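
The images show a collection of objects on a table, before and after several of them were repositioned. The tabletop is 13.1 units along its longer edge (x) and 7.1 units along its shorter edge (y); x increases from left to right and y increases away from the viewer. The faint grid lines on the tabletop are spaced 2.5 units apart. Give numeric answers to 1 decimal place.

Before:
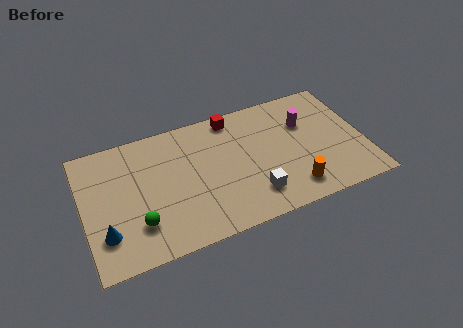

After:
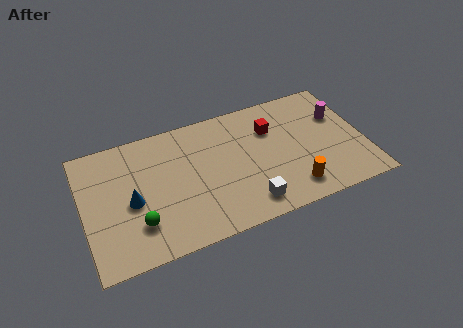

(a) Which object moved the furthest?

the red cube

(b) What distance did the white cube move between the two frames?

0.5

The white cube was near (7.7, 1.6) before and (7.4, 1.2) after, so it travelled √(0.3² + 0.4²) ≈ 0.5 units.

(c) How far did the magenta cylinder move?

1.6

The magenta cylinder moved from about (10.5, 4.8) to (12.1, 4.7), a distance of √(1.6² + 0.1²) ≈ 1.6.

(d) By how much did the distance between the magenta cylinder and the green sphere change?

+1.5

They were about 8.6 units apart before and 10.1 after — 1.5 units further apart.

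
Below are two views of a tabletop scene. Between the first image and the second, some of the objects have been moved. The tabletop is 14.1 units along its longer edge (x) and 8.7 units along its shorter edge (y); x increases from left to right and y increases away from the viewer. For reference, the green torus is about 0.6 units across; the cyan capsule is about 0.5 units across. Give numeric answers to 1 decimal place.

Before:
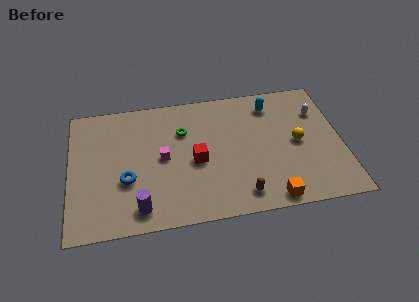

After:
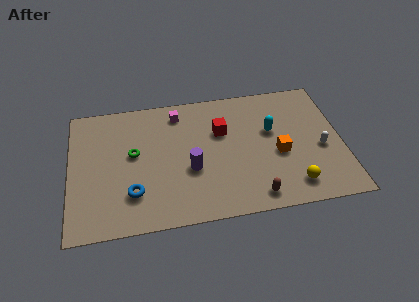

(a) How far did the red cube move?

2.3

The red cube moved from about (6.5, 3.9) to (7.9, 5.7), a distance of √(1.4² + 1.8²) ≈ 2.3.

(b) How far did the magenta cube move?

3.0

From (4.8, 4.4) to (5.7, 7.3), the magenta cube covered √(0.9² + 2.9²) ≈ 3.0 units.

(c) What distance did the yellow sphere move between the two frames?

2.8

From (11.8, 4.3) to (11.4, 1.5), the yellow sphere covered √(0.4² + 2.8²) ≈ 2.8 units.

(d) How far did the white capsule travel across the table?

2.5

The white capsule was near (13.0, 6.2) before and (13.0, 3.7) after, so it travelled √(0.0² + 2.5²) ≈ 2.5 units.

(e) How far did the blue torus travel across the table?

0.9

From (2.9, 3.2) to (3.2, 2.3), the blue torus covered √(0.3² + 0.9²) ≈ 0.9 units.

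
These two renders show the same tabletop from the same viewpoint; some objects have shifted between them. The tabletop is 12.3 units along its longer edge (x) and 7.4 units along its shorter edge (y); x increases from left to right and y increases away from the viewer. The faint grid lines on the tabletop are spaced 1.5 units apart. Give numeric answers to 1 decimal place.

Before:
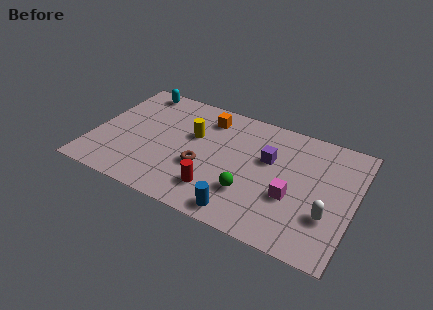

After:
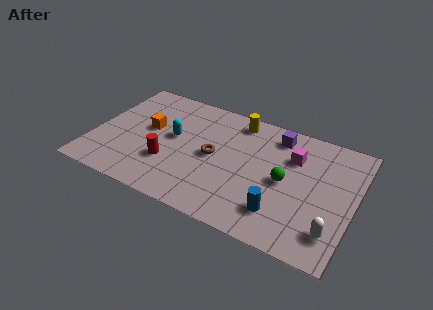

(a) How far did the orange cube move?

3.2

The orange cube was near (5.1, 6.0) before and (2.5, 4.2) after, so it travelled √(2.6² + 1.8²) ≈ 3.2 units.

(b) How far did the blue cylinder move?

1.9

From (7.4, 0.9) to (9.1, 1.7), the blue cylinder covered √(1.7² + 0.8²) ≈ 1.9 units.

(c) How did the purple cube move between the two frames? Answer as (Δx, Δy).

(0.2, 1.6)

The purple cube started near (8.2, 4.6) and ended near (8.4, 6.2).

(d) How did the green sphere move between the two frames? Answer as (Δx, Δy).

(1.5, 1.4)

The green sphere started near (7.6, 2.2) and ended near (9.1, 3.6).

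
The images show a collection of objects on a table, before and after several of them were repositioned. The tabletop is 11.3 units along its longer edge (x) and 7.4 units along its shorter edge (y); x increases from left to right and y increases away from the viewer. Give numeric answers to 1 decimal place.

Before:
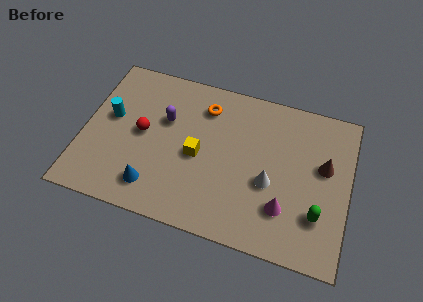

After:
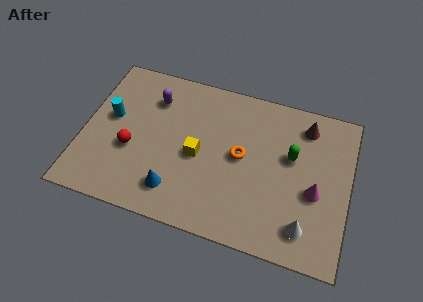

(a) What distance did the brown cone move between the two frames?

1.9

From (10.2, 4.4) to (9.3, 6.1), the brown cone covered √(0.9² + 1.7²) ≈ 1.9 units.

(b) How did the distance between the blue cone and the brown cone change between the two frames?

-0.7

They were about 7.6 units apart before and 6.9 after — 0.7 units closer together.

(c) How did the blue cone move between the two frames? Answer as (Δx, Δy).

(0.9, 0.1)

From the two frames, the blue cone sits at roughly (3.2, 1.4) before and (4.1, 1.5) after.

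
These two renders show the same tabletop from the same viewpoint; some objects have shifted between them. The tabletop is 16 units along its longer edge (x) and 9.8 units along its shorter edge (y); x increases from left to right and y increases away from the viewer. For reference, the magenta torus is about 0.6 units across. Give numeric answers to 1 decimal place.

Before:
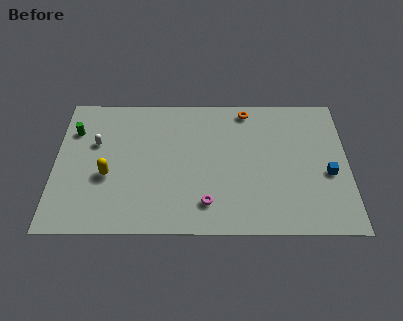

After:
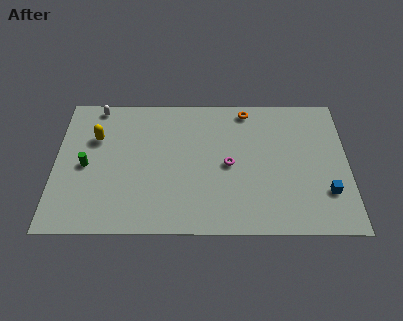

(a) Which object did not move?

the orange torus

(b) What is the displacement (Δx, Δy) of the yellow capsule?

(-0.7, 2.7)

The yellow capsule was at about (2.9, 3.9) and moved to about (2.2, 6.6).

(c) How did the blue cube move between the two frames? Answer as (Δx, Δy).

(-0.1, -1.3)

The blue cube was at about (14.9, 4.1) and moved to about (14.8, 2.8).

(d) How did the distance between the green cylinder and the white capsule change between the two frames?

+2.8

The distance was about 1.5 in the first image and 4.3 in the second, so they moved 2.8 units further apart.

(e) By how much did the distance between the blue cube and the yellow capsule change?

+1.2

They were about 12.0 units apart before and 13.2 after — 1.2 units further apart.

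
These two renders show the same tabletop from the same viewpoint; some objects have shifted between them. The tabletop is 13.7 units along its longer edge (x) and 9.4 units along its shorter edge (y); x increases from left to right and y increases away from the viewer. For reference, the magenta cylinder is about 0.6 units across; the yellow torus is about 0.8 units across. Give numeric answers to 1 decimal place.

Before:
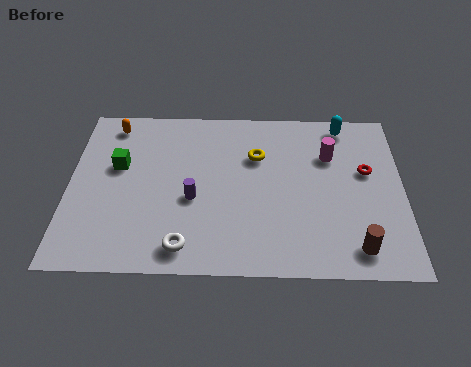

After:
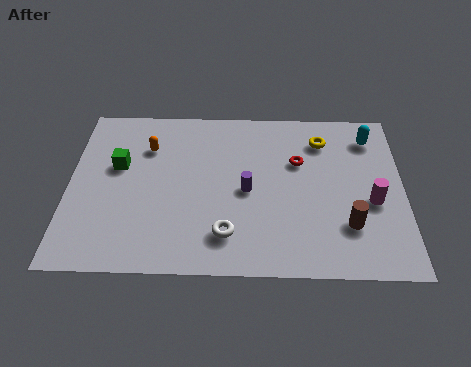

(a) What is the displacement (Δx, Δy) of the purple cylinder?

(2.2, 0.5)

The purple cylinder started near (5.1, 3.9) and ended near (7.3, 4.4).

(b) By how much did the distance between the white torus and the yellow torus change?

+0.8

They were about 5.9 units apart before and 6.7 after — 0.8 units further apart.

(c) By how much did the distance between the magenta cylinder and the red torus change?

+2.0

They were about 1.7 units apart before and 3.7 after — 2.0 units further apart.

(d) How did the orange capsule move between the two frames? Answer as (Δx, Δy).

(1.5, -1.3)

The orange capsule started near (1.7, 8.1) and ended near (3.2, 6.8).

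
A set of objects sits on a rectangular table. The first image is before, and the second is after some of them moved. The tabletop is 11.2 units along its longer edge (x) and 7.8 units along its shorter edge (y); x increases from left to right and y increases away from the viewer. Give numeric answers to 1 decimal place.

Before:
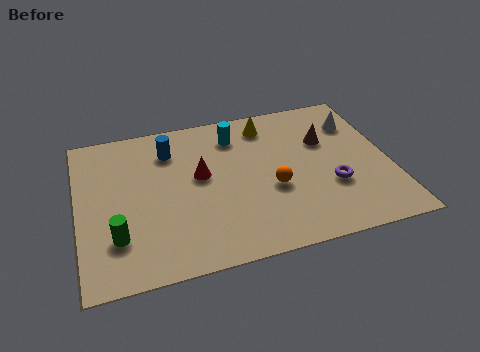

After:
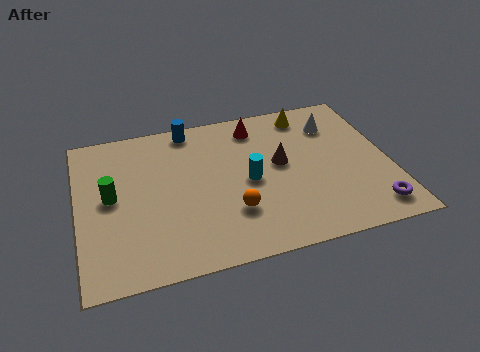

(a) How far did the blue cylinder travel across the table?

1.3

The blue cylinder moved from about (3.4, 6.0) to (4.2, 7.0), a distance of √(0.8² + 1.0²) ≈ 1.3.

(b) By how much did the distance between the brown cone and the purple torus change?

+1.9

They were about 2.4 units apart before and 4.3 after — 1.9 units further apart.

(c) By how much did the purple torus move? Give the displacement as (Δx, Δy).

(1.3, -1.5)

The purple torus was at about (9.0, 2.7) and moved to about (10.3, 1.2).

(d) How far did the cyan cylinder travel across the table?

2.5

The cyan cylinder moved from about (5.8, 6.2) to (6.1, 3.7), a distance of √(0.3² + 2.5²) ≈ 2.5.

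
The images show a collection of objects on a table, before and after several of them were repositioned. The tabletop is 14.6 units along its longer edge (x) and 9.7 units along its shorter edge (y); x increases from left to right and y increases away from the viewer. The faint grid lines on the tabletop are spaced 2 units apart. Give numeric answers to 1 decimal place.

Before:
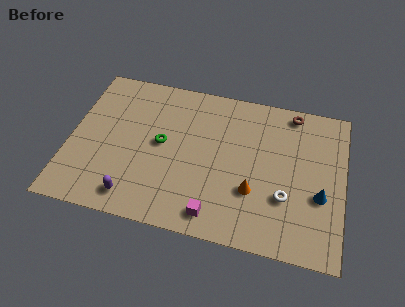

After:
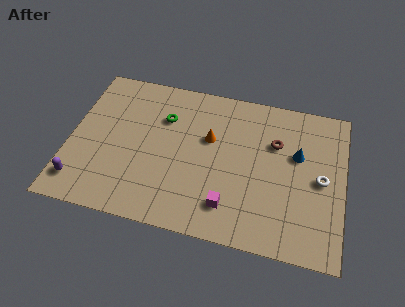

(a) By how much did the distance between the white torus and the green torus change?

+1.8

Before: roughly 7.0 units apart; after: 8.8. That's 1.8 units further apart.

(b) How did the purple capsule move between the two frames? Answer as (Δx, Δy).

(-2.9, 0.3)

The purple capsule was at about (3.7, 1.4) and moved to about (0.8, 1.7).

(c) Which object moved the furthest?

the orange cone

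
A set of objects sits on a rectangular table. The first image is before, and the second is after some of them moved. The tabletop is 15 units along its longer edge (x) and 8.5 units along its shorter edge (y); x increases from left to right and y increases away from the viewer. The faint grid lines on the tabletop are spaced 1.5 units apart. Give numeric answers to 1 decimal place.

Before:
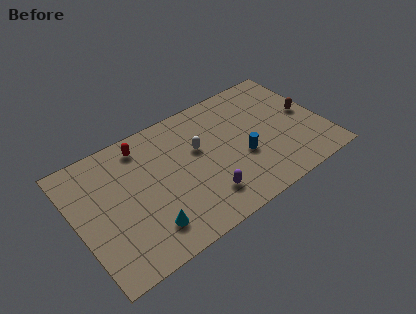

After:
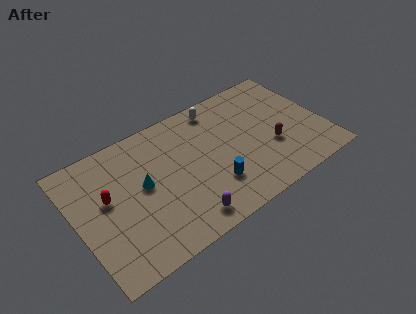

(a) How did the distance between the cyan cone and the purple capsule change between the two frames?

+0.4

Before: roughly 3.5 units apart; after: 3.9. That's 0.4 units further apart.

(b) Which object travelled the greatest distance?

the red capsule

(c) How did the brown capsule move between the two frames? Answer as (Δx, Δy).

(-2.4, -1.3)

The brown capsule started near (14.1, 4.4) and ended near (11.7, 3.1).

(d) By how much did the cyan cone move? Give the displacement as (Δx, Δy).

(0.2, 2.8)

The cyan cone started near (3.8, 1.8) and ended near (4.0, 4.6).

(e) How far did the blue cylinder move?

2.2

From (9.9, 3.3) to (7.9, 2.4), the blue cylinder covered √(2.0² + 0.9²) ≈ 2.2 units.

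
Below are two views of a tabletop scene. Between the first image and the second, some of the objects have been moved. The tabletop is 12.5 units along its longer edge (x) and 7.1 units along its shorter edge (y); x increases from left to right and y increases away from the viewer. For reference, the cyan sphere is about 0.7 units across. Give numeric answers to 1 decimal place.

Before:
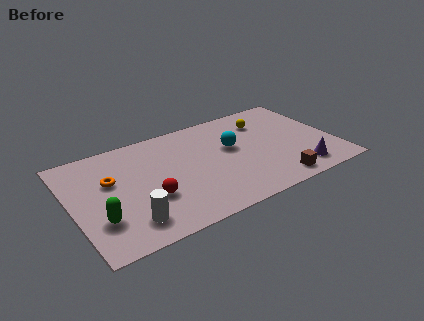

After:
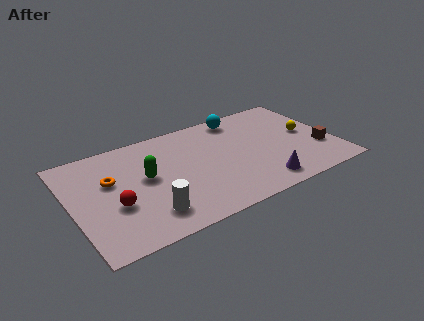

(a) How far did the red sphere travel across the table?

1.6

From (3.5, 2.5) to (1.9, 2.7), the red sphere covered √(1.6² + 0.2²) ≈ 1.6 units.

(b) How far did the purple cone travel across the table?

1.9

The purple cone was near (10.5, 1.2) before and (8.6, 1.1) after, so it travelled √(1.9² + 0.1²) ≈ 1.9 units.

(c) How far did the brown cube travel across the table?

2.8

The brown cube moved from about (9.3, 0.9) to (11.7, 2.3), a distance of √(2.4² + 1.4²) ≈ 2.8.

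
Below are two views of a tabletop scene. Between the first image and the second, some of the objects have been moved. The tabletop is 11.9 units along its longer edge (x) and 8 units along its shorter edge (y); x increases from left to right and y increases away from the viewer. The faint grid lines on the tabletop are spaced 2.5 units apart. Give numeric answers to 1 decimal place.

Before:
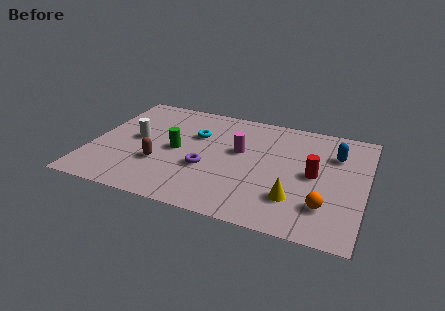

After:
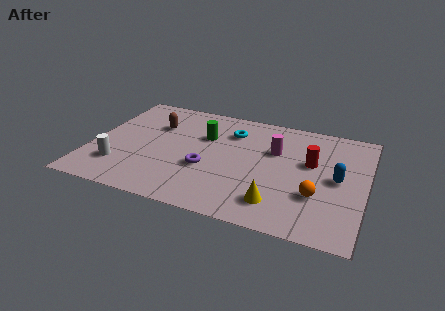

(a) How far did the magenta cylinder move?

1.6

The magenta cylinder moved from about (6.4, 4.7) to (7.9, 5.2), a distance of √(1.5² + 0.5²) ≈ 1.6.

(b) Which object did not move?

the purple torus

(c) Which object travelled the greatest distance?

the brown capsule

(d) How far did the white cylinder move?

2.3

From (1.9, 4.2) to (1.4, 2.0), the white cylinder covered √(0.5² + 2.2²) ≈ 2.3 units.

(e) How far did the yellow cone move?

0.9

The yellow cone was near (9.0, 2.1) before and (8.3, 1.6) after, so it travelled √(0.7² + 0.5²) ≈ 0.9 units.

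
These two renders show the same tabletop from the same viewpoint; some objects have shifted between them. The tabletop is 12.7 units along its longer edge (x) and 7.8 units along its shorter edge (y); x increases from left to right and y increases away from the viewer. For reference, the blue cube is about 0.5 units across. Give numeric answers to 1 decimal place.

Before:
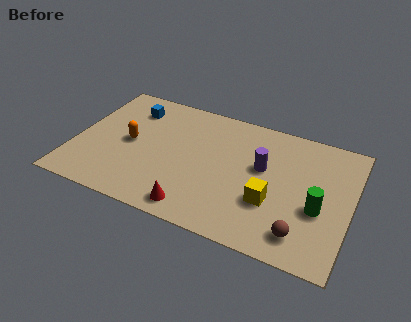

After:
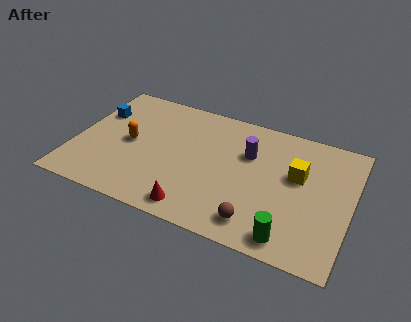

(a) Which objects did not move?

the orange capsule and the red cone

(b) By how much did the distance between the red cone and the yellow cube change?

+2.0

They were about 3.7 units apart before and 5.7 after — 2.0 units further apart.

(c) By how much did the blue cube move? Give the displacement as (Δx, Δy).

(-1.5, -0.8)

From the two frames, the blue cube sits at roughly (2.3, 6.1) before and (0.8, 5.3) after.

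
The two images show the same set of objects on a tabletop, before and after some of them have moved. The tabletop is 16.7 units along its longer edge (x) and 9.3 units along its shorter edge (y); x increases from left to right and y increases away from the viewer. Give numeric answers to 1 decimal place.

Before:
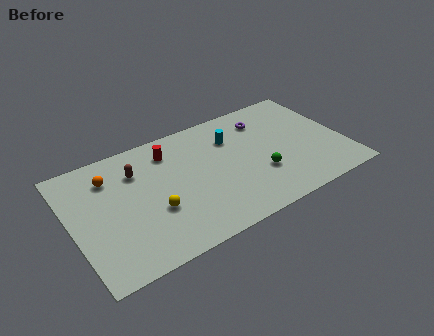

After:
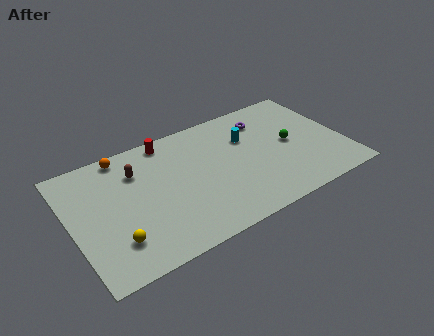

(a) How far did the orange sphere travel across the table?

1.6

From (2.6, 7.1) to (3.6, 8.4), the orange sphere covered √(1.0² + 1.3²) ≈ 1.6 units.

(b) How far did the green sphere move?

2.7

The green sphere moved from about (11.3, 3.1) to (13.5, 4.7), a distance of √(2.2² + 1.6²) ≈ 2.7.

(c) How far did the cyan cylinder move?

1.0

The cyan cylinder moved from about (10.1, 6.7) to (11.0, 6.3), a distance of √(0.9² + 0.4²) ≈ 1.0.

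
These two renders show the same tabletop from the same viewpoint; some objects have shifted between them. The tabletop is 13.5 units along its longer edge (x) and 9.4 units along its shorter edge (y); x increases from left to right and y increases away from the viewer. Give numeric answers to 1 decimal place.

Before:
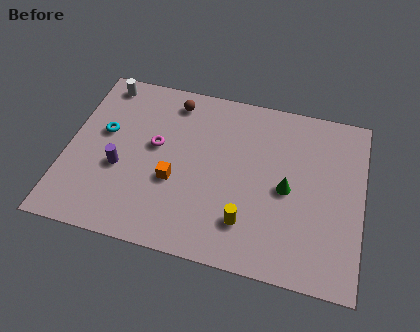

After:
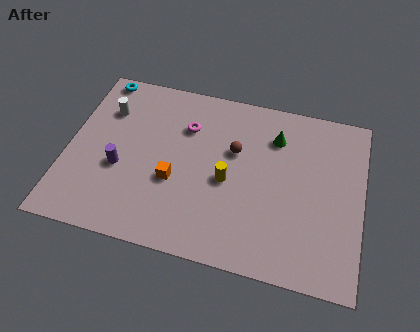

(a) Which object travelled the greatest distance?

the brown sphere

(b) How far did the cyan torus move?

3.1

From (1.6, 5.5) to (1.1, 8.6), the cyan torus covered √(0.5² + 3.1²) ≈ 3.1 units.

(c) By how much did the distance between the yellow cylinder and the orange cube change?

-1.2

The distance was about 3.7 in the first image and 2.5 in the second, so they moved 1.2 units closer together.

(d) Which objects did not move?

the orange cube and the purple cylinder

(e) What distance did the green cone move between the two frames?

2.8

The green cone moved from about (10.1, 4.4) to (9.4, 7.1), a distance of √(0.7² + 2.7²) ≈ 2.8.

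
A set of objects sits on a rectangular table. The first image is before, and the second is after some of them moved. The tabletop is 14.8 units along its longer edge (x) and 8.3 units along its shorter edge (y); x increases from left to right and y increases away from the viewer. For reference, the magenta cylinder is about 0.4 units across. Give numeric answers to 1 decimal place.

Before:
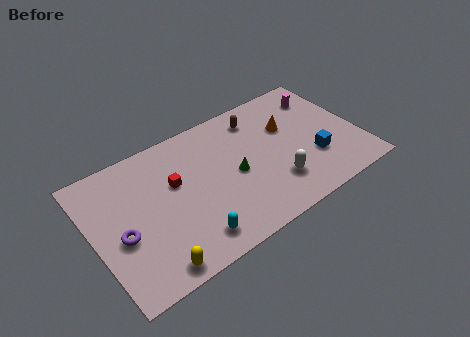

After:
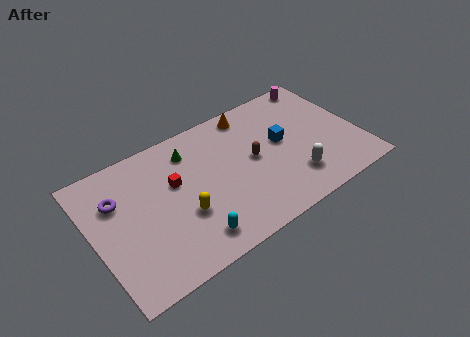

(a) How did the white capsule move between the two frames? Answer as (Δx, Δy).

(1.0, -0.2)

The white capsule started near (9.8, 2.2) and ended near (10.8, 2.0).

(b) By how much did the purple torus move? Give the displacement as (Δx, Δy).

(0.1, 2.2)

The purple torus started near (1.4, 3.5) and ended near (1.5, 5.7).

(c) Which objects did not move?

the cyan capsule and the red cube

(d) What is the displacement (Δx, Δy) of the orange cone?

(-1.8, 1.9)

The orange cone was at about (11.1, 5.4) and moved to about (9.3, 7.3).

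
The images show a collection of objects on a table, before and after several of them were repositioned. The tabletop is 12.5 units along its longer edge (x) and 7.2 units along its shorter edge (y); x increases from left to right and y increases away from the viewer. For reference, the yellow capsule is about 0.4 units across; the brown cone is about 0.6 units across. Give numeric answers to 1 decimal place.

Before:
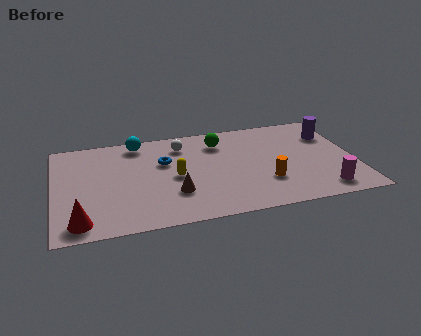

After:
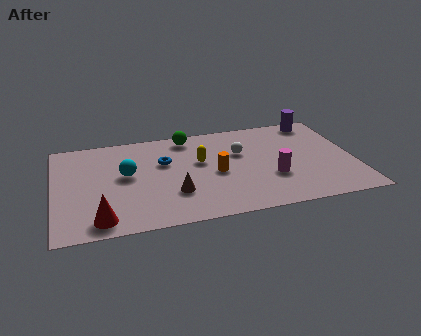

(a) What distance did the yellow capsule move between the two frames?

1.4

The yellow capsule was near (5.0, 3.4) before and (6.1, 4.3) after, so it travelled √(1.1² + 0.9²) ≈ 1.4 units.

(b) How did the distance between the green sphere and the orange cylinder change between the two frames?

-0.6

The distance was about 3.8 in the first image and 3.2 in the second, so they moved 0.6 units closer together.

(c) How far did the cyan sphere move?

2.4

The cyan sphere was near (3.6, 6.3) before and (3.0, 4.0) after, so it travelled √(0.6² + 2.3²) ≈ 2.4 units.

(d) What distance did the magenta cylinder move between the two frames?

2.4

The magenta cylinder was near (11.0, 1.1) before and (9.0, 2.5) after, so it travelled √(2.0² + 1.4²) ≈ 2.4 units.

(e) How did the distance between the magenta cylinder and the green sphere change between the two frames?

-1.0

Before: roughly 6.0 units apart; after: 5.0. That's 1.0 units closer together.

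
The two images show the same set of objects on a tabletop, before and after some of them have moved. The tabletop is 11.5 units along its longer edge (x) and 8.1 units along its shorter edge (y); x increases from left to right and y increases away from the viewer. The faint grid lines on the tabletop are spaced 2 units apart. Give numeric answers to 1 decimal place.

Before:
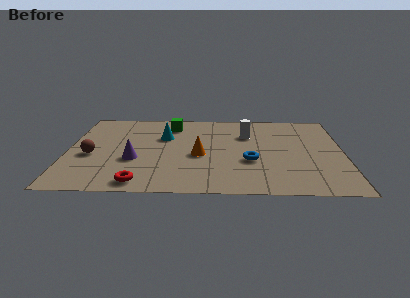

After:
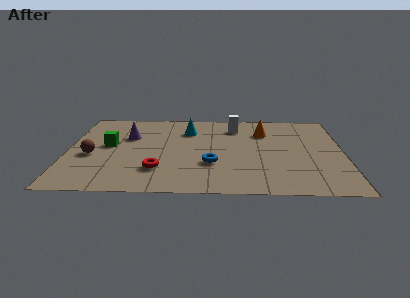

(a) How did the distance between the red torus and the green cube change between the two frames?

-2.6

Before: roughly 5.7 units apart; after: 3.1. That's 2.6 units closer together.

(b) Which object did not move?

the brown sphere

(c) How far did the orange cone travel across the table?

3.6

The orange cone moved from about (5.5, 3.5) to (8.2, 5.9), a distance of √(2.7² + 2.4²) ≈ 3.6.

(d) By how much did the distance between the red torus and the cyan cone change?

-0.4

They were about 4.5 units apart before and 4.1 after — 0.4 units closer together.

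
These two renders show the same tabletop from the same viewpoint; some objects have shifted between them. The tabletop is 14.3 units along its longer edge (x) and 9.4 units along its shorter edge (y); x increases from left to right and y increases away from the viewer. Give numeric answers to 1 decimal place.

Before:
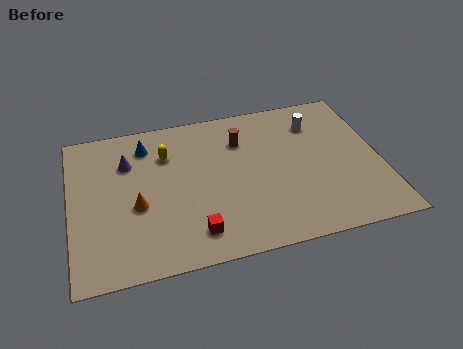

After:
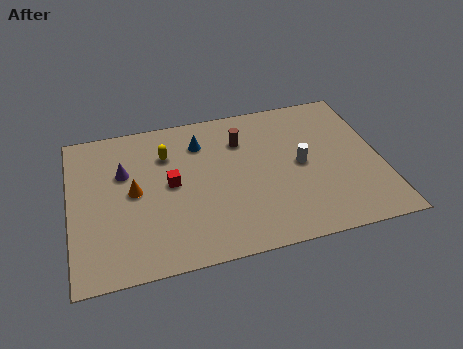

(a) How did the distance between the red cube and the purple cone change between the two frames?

-3.3

They were about 5.7 units apart before and 2.4 after — 3.3 units closer together.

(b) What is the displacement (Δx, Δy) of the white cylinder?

(-0.9, -2.5)

The white cylinder started near (11.5, 7.2) and ended near (10.6, 4.7).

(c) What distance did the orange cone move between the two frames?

0.9

From (3.0, 3.9) to (2.9, 4.8), the orange cone covered √(0.1² + 0.9²) ≈ 0.9 units.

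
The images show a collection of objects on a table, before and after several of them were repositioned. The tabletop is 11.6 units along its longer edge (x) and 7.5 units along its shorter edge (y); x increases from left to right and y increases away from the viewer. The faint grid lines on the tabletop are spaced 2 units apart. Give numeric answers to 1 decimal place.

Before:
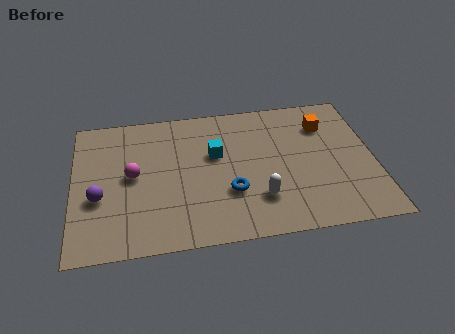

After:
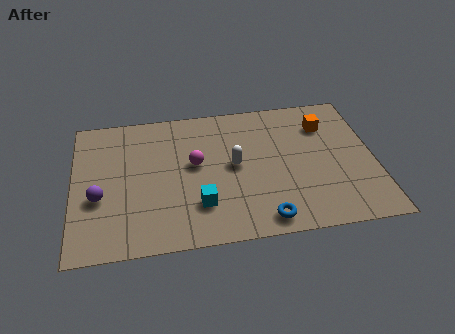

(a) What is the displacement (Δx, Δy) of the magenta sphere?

(2.4, 0.3)

The magenta sphere started near (2.3, 3.9) and ended near (4.7, 4.2).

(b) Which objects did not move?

the purple sphere and the orange cube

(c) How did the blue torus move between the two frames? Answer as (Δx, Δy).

(1.2, -1.6)

The blue torus started near (6.0, 2.5) and ended near (7.2, 0.9).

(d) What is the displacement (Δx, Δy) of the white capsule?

(-0.9, 1.9)

The white capsule started near (7.1, 2.0) and ended near (6.2, 3.9).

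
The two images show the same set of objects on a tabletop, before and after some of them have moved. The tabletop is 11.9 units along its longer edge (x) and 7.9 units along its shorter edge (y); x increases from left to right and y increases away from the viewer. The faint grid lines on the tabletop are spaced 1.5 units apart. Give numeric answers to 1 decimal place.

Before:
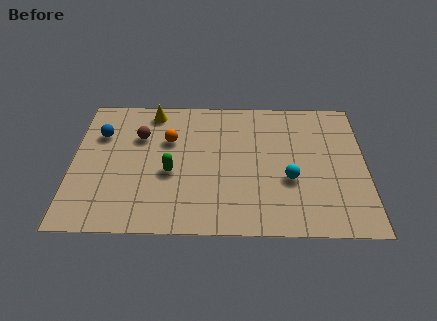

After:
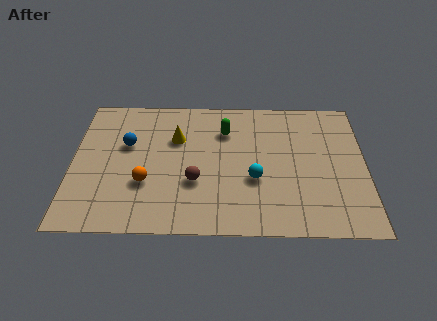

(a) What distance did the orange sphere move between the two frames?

2.7

From (3.9, 5.2) to (3.0, 2.7), the orange sphere covered √(0.9² + 2.5²) ≈ 2.7 units.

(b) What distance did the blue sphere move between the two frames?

1.3

The blue sphere was near (1.1, 5.5) before and (2.2, 4.9) after, so it travelled √(1.1² + 0.6²) ≈ 1.3 units.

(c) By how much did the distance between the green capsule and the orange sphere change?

+2.6

Before: roughly 1.9 units apart; after: 4.5. That's 2.6 units further apart.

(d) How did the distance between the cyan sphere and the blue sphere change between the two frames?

-2.6

Before: roughly 8.1 units apart; after: 5.5. That's 2.6 units closer together.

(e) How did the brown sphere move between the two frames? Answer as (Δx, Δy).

(2.3, -2.6)

The brown sphere was at about (2.7, 5.4) and moved to about (5.0, 2.8).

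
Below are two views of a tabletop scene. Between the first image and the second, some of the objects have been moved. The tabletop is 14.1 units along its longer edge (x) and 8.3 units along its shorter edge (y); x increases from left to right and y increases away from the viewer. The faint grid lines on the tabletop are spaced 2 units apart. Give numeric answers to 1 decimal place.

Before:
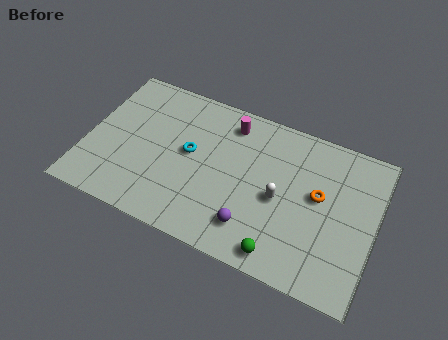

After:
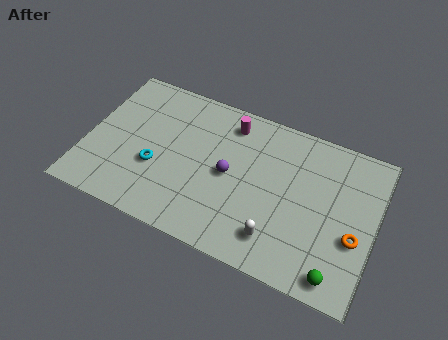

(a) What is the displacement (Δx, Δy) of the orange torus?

(1.9, -1.5)

The orange torus started near (11.3, 4.7) and ended near (13.2, 3.2).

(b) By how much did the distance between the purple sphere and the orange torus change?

+2.2

They were about 4.1 units apart before and 6.3 after — 2.2 units further apart.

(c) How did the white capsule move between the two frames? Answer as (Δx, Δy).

(0.1, -2.1)

The white capsule was at about (9.5, 3.8) and moved to about (9.6, 1.7).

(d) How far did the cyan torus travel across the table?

2.1

The cyan torus was near (5.0, 4.5) before and (3.5, 3.1) after, so it travelled √(1.5² + 1.4²) ≈ 2.1 units.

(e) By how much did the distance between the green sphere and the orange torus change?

-1.7

The distance was about 4.0 in the first image and 2.3 in the second, so they moved 1.7 units closer together.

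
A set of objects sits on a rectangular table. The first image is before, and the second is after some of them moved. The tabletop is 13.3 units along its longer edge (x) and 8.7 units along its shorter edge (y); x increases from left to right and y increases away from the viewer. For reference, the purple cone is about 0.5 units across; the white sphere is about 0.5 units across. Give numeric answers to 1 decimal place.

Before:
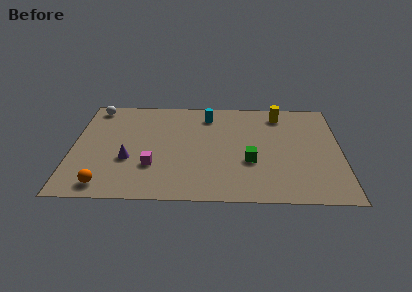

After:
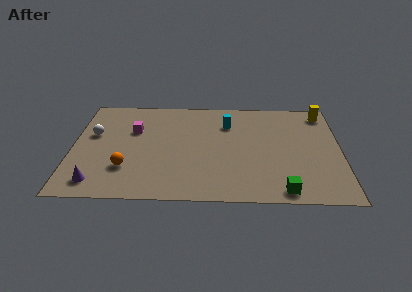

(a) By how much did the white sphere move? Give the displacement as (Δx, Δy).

(0.0, -2.4)

The white sphere started near (1.0, 7.7) and ended near (1.0, 5.3).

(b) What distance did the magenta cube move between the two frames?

3.2

The magenta cube was near (4.0, 2.7) before and (3.0, 5.7) after, so it travelled √(1.0² + 3.0²) ≈ 3.2 units.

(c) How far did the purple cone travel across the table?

2.4

The purple cone moved from about (2.8, 3.2) to (1.3, 1.3), a distance of √(1.5² + 1.9²) ≈ 2.4.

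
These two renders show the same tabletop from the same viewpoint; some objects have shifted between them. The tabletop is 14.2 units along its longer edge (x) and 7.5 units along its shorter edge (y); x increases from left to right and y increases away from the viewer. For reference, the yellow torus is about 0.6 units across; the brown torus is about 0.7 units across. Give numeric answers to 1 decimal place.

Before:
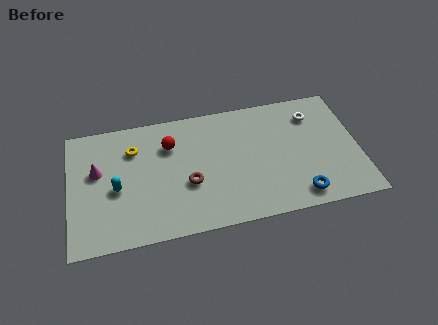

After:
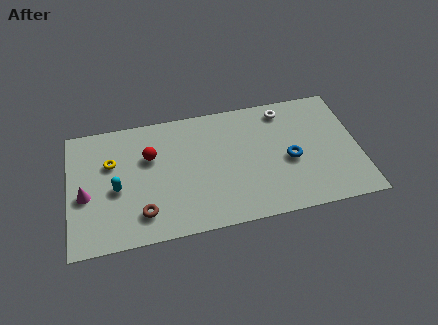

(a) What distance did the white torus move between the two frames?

1.5

The white torus moved from about (12.1, 5.8) to (10.7, 6.4), a distance of √(1.4² + 0.6²) ≈ 1.5.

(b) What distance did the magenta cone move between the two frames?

1.4

The magenta cone was near (1.4, 4.5) before and (0.8, 3.2) after, so it travelled √(0.6² + 1.3²) ≈ 1.4 units.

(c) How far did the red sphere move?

1.1

The red sphere moved from about (5.0, 5.4) to (4.0, 4.9), a distance of √(1.0² + 0.5²) ≈ 1.1.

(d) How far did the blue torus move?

2.2

From (11.1, 1.1) to (10.8, 3.3), the blue torus covered √(0.3² + 2.2²) ≈ 2.2 units.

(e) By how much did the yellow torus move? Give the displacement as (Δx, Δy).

(-1.1, -0.6)

From the two frames, the yellow torus sits at roughly (3.2, 5.5) before and (2.1, 4.9) after.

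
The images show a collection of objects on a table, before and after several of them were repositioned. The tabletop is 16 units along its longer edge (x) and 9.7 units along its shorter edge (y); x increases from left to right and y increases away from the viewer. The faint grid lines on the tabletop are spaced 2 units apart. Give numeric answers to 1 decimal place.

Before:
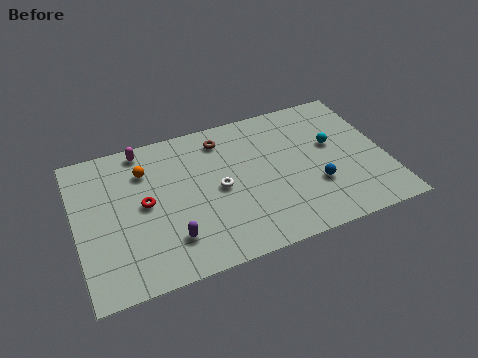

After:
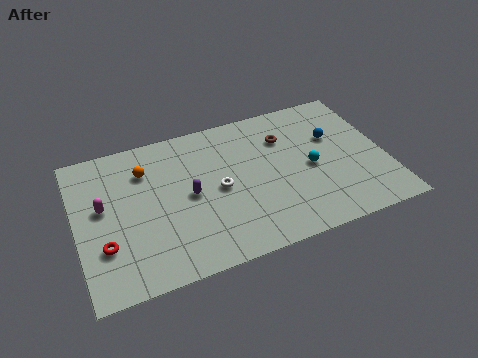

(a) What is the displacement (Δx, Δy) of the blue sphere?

(1.3, 3.0)

The blue sphere was at about (12.2, 3.2) and moved to about (13.5, 6.2).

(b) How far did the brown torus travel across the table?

3.4

The brown torus was near (7.8, 8.0) before and (11.0, 7.0) after, so it travelled √(3.2² + 1.0²) ≈ 3.4 units.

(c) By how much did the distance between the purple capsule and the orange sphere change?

-1.8

They were about 5.0 units apart before and 3.2 after — 1.8 units closer together.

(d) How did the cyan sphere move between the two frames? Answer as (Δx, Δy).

(-1.3, -1.2)

The cyan sphere started near (13.4, 5.7) and ended near (12.1, 4.5).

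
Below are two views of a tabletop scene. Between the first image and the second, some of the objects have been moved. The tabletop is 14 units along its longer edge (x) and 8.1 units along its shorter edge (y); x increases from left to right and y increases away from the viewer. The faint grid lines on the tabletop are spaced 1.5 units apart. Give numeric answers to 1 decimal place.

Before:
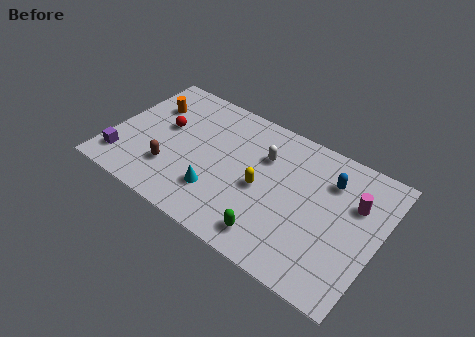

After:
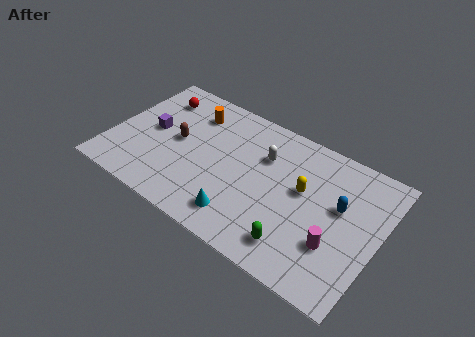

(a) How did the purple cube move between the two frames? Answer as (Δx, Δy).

(1.1, 2.6)

The purple cube was at about (0.9, 1.6) and moved to about (2.0, 4.2).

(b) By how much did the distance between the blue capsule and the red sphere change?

+1.5

The distance was about 8.7 in the first image and 10.2 in the second, so they moved 1.5 units further apart.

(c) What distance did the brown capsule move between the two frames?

1.9

The brown capsule was near (3.4, 2.3) before and (3.4, 4.2) after, so it travelled √(0.0² + 1.9²) ≈ 1.9 units.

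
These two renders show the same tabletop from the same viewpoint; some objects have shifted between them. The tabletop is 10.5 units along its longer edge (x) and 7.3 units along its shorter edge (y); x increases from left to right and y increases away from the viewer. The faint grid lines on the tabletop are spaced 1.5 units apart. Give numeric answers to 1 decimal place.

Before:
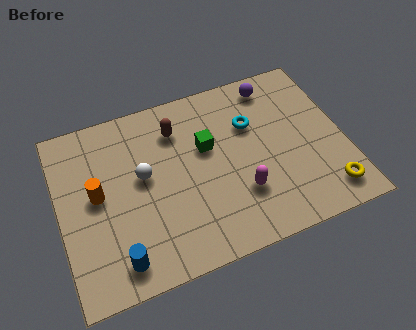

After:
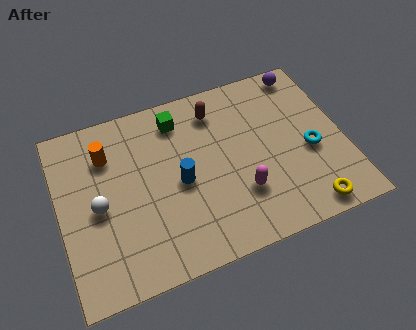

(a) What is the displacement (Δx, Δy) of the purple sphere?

(1.2, 0.2)

The purple sphere was at about (8.2, 6.3) and moved to about (9.4, 6.5).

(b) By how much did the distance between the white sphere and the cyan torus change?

+3.6

They were about 4.2 units apart before and 7.8 after — 3.6 units further apart.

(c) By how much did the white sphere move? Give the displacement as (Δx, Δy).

(-1.7, -0.7)

From the two frames, the white sphere sits at roughly (3.1, 4.1) before and (1.4, 3.4) after.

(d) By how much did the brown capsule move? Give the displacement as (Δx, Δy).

(1.5, 0.3)

From the two frames, the brown capsule sits at roughly (4.5, 5.6) before and (6.0, 5.9) after.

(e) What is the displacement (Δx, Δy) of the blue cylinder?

(2.5, 2.3)

The blue cylinder started near (1.9, 1.1) and ended near (4.4, 3.4).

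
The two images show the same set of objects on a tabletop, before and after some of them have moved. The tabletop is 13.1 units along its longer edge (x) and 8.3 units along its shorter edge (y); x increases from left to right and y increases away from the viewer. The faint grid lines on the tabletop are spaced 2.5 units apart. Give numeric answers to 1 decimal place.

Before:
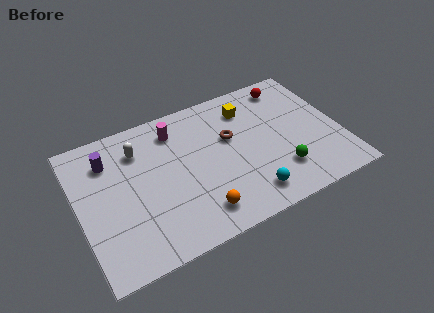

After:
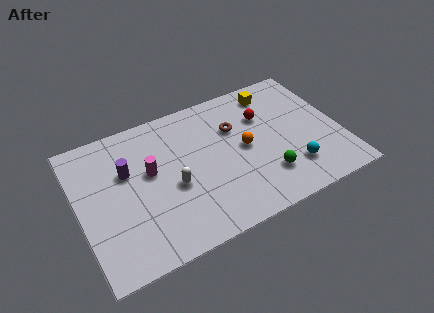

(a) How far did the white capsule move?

3.1

From (3.2, 6.3) to (4.6, 3.5), the white capsule covered √(1.4² + 2.8²) ≈ 3.1 units.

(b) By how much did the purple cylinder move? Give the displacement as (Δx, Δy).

(0.8, -1.0)

From the two frames, the purple cylinder sits at roughly (1.7, 6.3) before and (2.5, 5.3) after.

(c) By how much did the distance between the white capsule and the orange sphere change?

-1.6

Before: roughly 5.4 units apart; after: 3.8. That's 1.6 units closer together.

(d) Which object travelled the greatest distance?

the orange sphere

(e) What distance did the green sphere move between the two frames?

0.7

The green sphere was near (9.8, 2.1) before and (9.1, 2.1) after, so it travelled √(0.7² + 0.0²) ≈ 0.7 units.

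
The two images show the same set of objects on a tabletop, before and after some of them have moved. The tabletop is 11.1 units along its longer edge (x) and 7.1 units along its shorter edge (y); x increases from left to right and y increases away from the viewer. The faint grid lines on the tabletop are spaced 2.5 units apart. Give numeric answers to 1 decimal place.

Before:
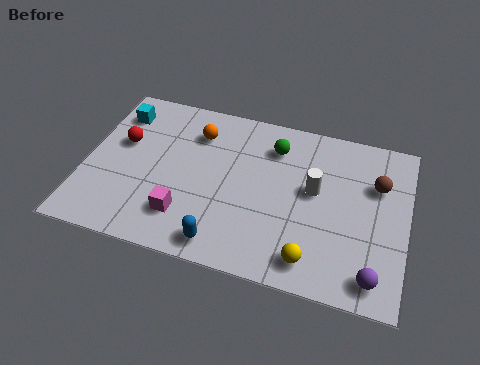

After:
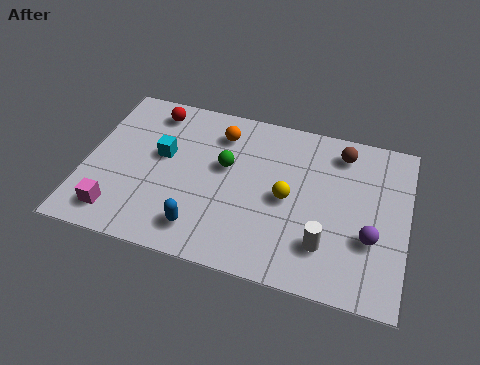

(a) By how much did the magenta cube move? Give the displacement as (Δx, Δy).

(-2.3, -0.5)

The magenta cube was at about (3.6, 1.7) and moved to about (1.3, 1.2).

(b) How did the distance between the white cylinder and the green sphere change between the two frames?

+2.2

They were about 2.1 units apart before and 4.3 after — 2.2 units further apart.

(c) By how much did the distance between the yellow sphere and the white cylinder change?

-0.8

The distance was about 2.9 in the first image and 2.1 in the second, so they moved 0.8 units closer together.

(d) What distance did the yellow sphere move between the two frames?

2.5

The yellow sphere was near (8.0, 1.1) before and (7.0, 3.4) after, so it travelled √(1.0² + 2.3²) ≈ 2.5 units.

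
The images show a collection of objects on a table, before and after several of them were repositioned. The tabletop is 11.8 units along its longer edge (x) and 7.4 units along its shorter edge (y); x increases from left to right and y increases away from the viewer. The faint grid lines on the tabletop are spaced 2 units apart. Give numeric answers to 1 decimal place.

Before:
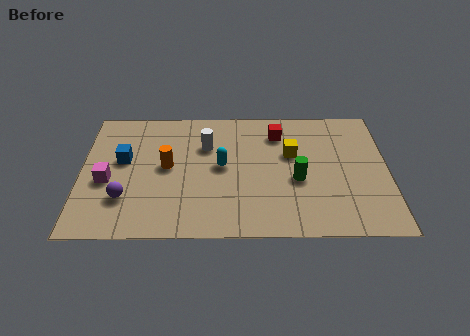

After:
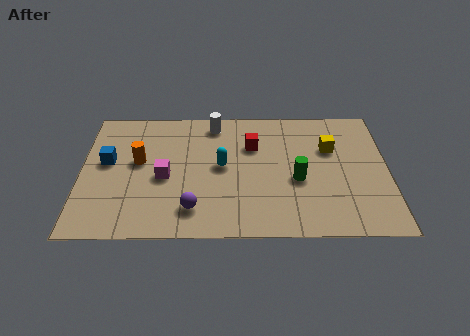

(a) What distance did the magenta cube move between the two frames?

2.2

From (1.0, 3.1) to (3.2, 3.3), the magenta cube covered √(2.2² + 0.2²) ≈ 2.2 units.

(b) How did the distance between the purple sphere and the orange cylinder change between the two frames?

+1.0

The distance was about 2.4 in the first image and 3.4 in the second, so they moved 1.0 units further apart.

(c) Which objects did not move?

the green cylinder and the cyan capsule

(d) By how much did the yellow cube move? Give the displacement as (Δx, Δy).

(1.5, 0.3)

From the two frames, the yellow cube sits at roughly (8.1, 4.6) before and (9.6, 4.9) after.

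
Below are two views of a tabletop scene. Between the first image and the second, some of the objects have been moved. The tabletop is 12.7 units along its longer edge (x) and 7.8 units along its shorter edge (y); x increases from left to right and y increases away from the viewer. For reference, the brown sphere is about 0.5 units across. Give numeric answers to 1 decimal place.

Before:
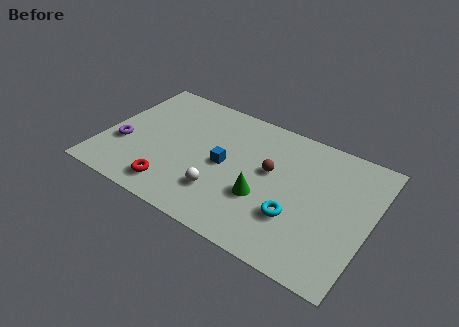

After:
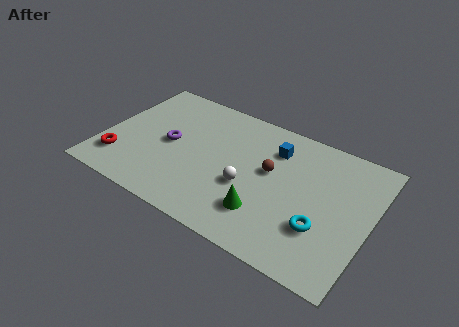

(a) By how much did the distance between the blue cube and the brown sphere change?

-0.8

They were about 2.2 units apart before and 1.4 after — 0.8 units closer together.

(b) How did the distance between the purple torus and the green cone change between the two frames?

-1.5

They were about 6.8 units apart before and 5.3 after — 1.5 units closer together.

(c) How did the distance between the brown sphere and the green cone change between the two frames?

+0.8

The distance was about 1.7 in the first image and 2.5 in the second, so they moved 0.8 units further apart.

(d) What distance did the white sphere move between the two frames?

1.5

The white sphere moved from about (5.9, 2.1) to (7.0, 3.1), a distance of √(1.1² + 1.0²) ≈ 1.5.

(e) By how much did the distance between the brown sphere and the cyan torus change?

+0.9

The distance was about 2.5 in the first image and 3.4 in the second, so they moved 0.9 units further apart.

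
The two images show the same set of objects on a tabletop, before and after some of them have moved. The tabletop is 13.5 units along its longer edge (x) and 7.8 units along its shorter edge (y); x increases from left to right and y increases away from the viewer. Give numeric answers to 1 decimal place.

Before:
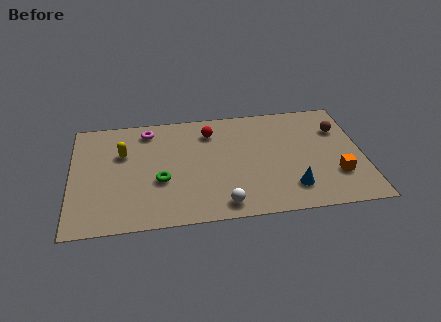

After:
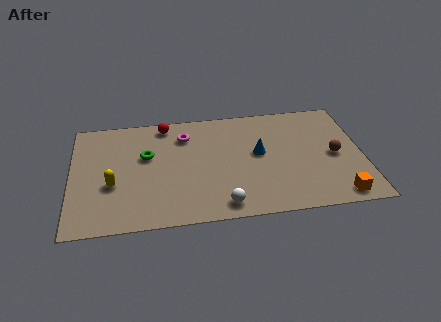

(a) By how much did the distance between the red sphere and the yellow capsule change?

+0.4

They were about 4.2 units apart before and 4.6 after — 0.4 units further apart.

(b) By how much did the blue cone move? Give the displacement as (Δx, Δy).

(-1.4, 2.6)

The blue cone started near (10.1, 1.7) and ended near (8.7, 4.3).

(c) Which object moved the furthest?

the blue cone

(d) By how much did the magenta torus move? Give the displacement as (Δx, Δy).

(1.7, -0.6)

From the two frames, the magenta torus sits at roughly (3.6, 6.6) before and (5.3, 6.0) after.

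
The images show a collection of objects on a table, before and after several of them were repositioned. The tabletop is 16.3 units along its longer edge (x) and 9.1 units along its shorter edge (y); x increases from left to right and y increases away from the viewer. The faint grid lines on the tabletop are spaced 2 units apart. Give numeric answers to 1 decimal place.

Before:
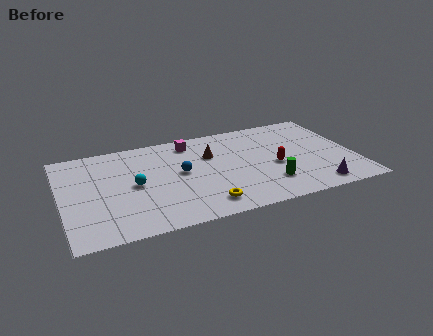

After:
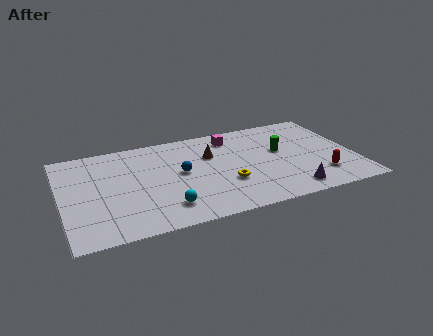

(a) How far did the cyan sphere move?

3.0

The cyan sphere was near (4.0, 4.5) before and (5.5, 1.9) after, so it travelled √(1.5² + 2.6²) ≈ 3.0 units.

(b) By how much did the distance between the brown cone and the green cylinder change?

-0.8

Before: roughly 4.8 units apart; after: 4.0. That's 0.8 units closer together.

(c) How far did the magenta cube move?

2.3

The magenta cube was near (7.4, 7.7) before and (9.7, 7.5) after, so it travelled √(2.3² + 0.2²) ≈ 2.3 units.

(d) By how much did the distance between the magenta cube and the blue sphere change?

+1.1

The distance was about 2.9 in the first image and 4.0 in the second, so they moved 1.1 units further apart.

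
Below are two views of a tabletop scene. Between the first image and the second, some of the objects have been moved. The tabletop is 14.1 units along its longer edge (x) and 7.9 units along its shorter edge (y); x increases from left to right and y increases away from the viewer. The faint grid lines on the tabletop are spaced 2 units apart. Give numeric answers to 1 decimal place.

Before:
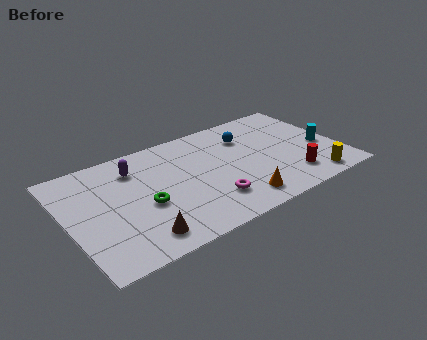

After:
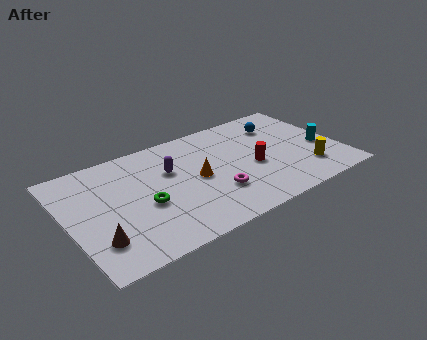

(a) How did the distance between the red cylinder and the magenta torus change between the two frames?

-1.8

The distance was about 4.2 in the first image and 2.4 in the second, so they moved 1.8 units closer together.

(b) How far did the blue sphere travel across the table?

1.8

From (9.6, 5.8) to (11.4, 6.0), the blue sphere covered √(1.8² + 0.2²) ≈ 1.8 units.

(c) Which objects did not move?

the cyan cylinder and the green torus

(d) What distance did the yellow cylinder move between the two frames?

0.9

From (12.2, 1.0) to (12.1, 1.9), the yellow cylinder covered √(0.1² + 0.9²) ≈ 0.9 units.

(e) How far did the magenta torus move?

0.5

From (7.0, 2.0) to (7.3, 2.4), the magenta torus covered √(0.3² + 0.4²) ≈ 0.5 units.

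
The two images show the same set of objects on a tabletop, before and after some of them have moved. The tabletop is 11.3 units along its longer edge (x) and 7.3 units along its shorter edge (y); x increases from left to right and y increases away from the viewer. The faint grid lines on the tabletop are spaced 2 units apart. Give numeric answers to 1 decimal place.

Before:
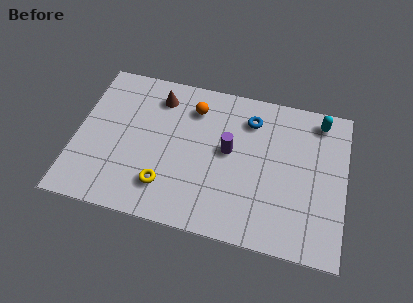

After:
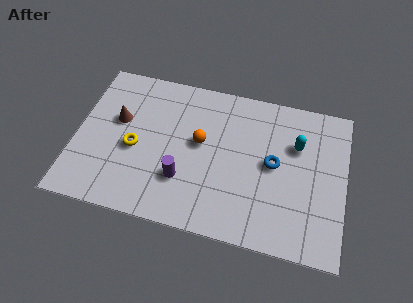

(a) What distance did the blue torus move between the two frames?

2.2

The blue torus was near (7.2, 5.7) before and (8.3, 3.8) after, so it travelled √(1.1² + 1.9²) ≈ 2.2 units.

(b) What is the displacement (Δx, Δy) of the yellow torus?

(-1.4, 1.5)

The yellow torus was at about (3.9, 1.7) and moved to about (2.5, 3.2).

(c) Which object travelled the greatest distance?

the purple cylinder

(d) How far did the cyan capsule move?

1.7

The cyan capsule was near (10.1, 6.3) before and (9.2, 4.9) after, so it travelled √(0.9² + 1.4²) ≈ 1.7 units.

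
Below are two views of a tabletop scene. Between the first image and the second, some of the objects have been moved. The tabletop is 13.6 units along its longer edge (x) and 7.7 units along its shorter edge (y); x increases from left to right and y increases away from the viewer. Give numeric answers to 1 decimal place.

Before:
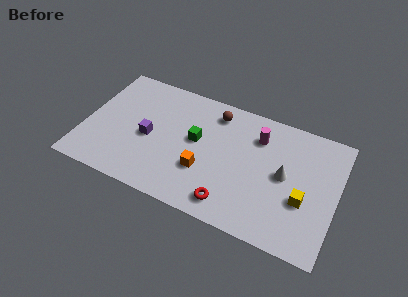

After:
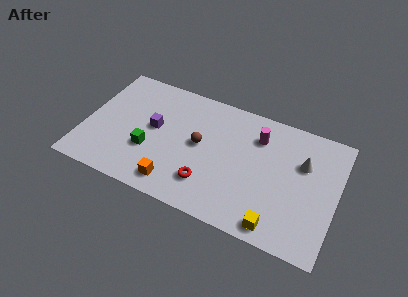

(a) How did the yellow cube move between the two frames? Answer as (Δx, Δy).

(-1.2, -2.0)

From the two frames, the yellow cube sits at roughly (11.9, 2.9) before and (10.7, 0.9) after.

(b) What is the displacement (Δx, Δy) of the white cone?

(0.9, 1.1)

From the two frames, the white cone sits at roughly (10.8, 4.0) before and (11.7, 5.1) after.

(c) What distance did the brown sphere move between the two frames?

2.4

The brown sphere moved from about (6.8, 6.4) to (6.2, 4.1), a distance of √(0.6² + 2.3²) ≈ 2.4.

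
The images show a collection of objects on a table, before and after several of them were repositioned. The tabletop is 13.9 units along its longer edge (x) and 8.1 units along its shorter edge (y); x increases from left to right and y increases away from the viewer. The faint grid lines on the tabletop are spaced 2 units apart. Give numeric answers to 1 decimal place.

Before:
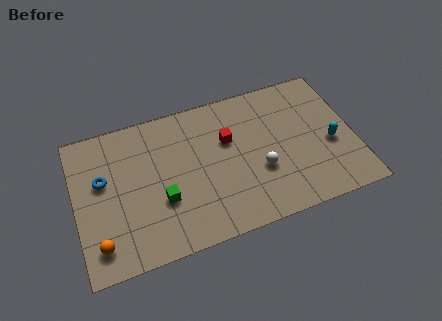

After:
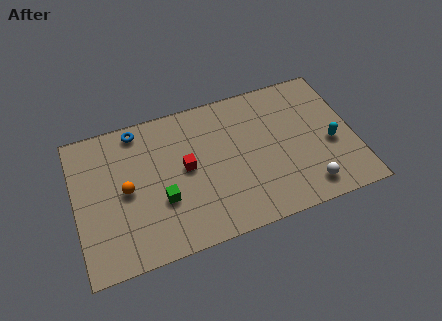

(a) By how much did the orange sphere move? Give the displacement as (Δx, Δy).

(1.5, 2.5)

The orange sphere was at about (1.0, 1.5) and moved to about (2.5, 4.0).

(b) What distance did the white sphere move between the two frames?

2.8

The white sphere moved from about (9.1, 3.0) to (11.3, 1.3), a distance of √(2.2² + 1.7²) ≈ 2.8.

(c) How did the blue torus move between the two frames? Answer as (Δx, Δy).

(1.9, 2.3)

The blue torus started near (1.4, 4.9) and ended near (3.3, 7.2).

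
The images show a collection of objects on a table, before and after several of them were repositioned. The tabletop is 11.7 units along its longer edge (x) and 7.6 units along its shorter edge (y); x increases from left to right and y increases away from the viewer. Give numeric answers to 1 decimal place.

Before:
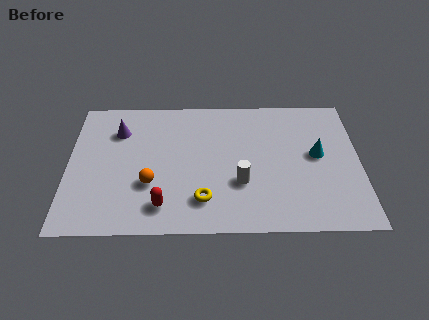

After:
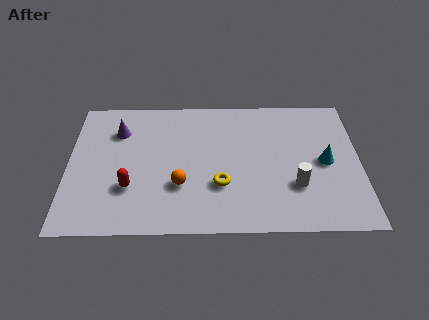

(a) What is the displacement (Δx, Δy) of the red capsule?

(-1.3, 1.0)

The red capsule started near (3.8, 1.4) and ended near (2.5, 2.4).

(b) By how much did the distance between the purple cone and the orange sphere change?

+0.7

Before: roughly 3.3 units apart; after: 4.0. That's 0.7 units further apart.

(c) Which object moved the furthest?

the white cylinder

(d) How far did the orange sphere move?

1.2

The orange sphere moved from about (3.3, 2.6) to (4.5, 2.5), a distance of √(1.2² + 0.1²) ≈ 1.2.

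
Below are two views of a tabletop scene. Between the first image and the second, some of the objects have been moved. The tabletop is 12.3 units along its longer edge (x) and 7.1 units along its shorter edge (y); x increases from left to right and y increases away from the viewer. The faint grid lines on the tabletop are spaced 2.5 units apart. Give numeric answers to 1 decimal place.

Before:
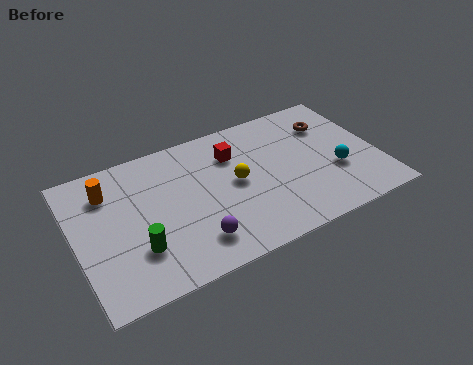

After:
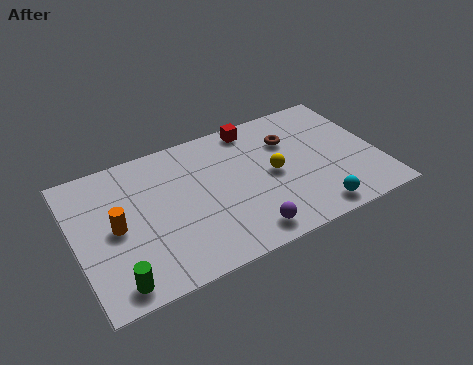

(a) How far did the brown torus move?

1.7

The brown torus was near (10.6, 5.2) before and (8.9, 5.0) after, so it travelled √(1.7² + 0.2²) ≈ 1.7 units.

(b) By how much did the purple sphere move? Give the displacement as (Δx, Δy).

(2.0, -0.5)

From the two frames, the purple sphere sits at roughly (4.5, 1.5) before and (6.5, 1.0) after.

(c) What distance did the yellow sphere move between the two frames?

1.5

From (6.5, 3.7) to (8.0, 3.5), the yellow sphere covered √(1.5² + 0.2²) ≈ 1.5 units.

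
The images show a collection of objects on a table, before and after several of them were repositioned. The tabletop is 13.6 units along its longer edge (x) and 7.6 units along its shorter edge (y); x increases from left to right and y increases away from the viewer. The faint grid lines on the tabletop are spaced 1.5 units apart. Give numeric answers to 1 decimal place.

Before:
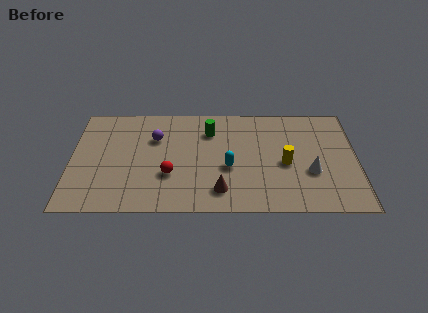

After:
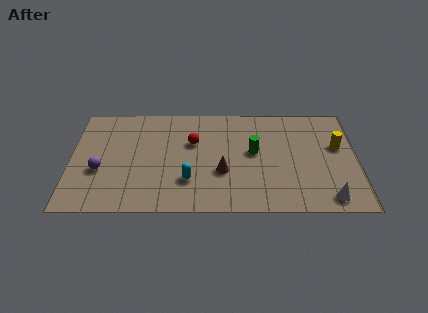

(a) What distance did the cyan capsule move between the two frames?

2.1

From (7.5, 3.1) to (5.6, 2.2), the cyan capsule covered √(1.9² + 0.9²) ≈ 2.1 units.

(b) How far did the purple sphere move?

3.5

The purple sphere was near (4.0, 5.2) before and (1.4, 2.9) after, so it travelled √(2.6² + 2.3²) ≈ 3.5 units.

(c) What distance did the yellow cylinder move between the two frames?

2.8

The yellow cylinder moved from about (10.2, 3.4) to (12.7, 4.6), a distance of √(2.5² + 1.2²) ≈ 2.8.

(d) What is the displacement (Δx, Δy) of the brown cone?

(0.1, 1.3)

From the two frames, the brown cone sits at roughly (7.1, 1.5) before and (7.2, 2.8) after.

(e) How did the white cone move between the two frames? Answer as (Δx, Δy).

(0.8, -1.8)

From the two frames, the white cone sits at roughly (11.4, 2.8) before and (12.2, 1.0) after.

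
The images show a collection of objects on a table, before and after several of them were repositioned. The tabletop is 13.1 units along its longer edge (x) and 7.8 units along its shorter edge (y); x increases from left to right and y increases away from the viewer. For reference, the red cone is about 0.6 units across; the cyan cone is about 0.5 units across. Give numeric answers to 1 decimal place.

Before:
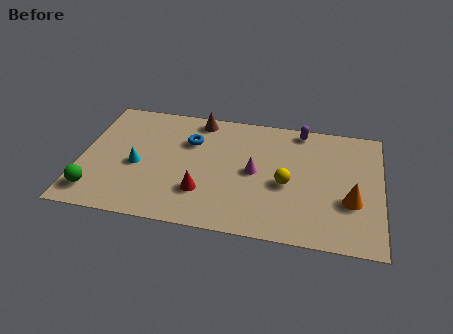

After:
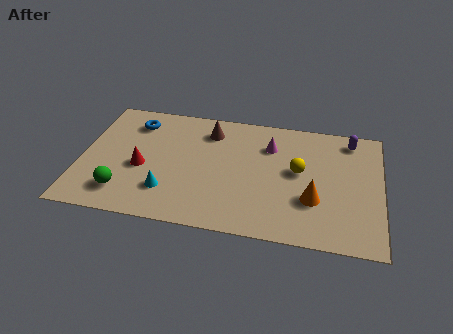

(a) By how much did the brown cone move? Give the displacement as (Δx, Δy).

(0.5, -0.7)

The brown cone was at about (5.0, 6.9) and moved to about (5.5, 6.2).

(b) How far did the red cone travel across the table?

2.9

The red cone was near (5.4, 2.2) before and (2.7, 3.3) after, so it travelled √(2.7² + 1.1²) ≈ 2.9 units.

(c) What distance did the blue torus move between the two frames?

2.6

From (4.7, 5.4) to (2.2, 6.2), the blue torus covered √(2.5² + 0.8²) ≈ 2.6 units.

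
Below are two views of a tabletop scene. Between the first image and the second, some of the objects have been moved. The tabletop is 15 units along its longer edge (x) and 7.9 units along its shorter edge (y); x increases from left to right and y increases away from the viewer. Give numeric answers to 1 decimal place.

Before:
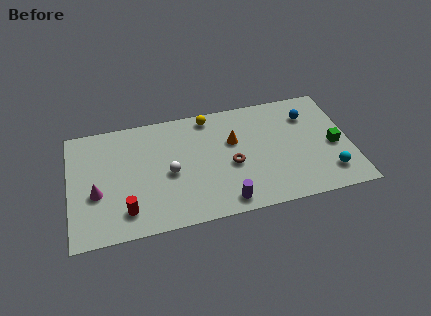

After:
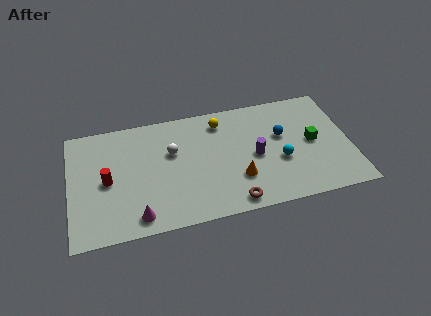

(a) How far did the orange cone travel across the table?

2.6

The orange cone moved from about (8.8, 5.0) to (8.9, 2.4), a distance of √(0.1² + 2.6²) ≈ 2.6.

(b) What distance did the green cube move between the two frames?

1.2

From (14.1, 3.5) to (13.0, 4.0), the green cube covered √(1.1² + 0.5²) ≈ 1.2 units.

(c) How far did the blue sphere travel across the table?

1.9

The blue sphere was near (12.9, 5.9) before and (11.4, 4.8) after, so it travelled √(1.5² + 1.1²) ≈ 1.9 units.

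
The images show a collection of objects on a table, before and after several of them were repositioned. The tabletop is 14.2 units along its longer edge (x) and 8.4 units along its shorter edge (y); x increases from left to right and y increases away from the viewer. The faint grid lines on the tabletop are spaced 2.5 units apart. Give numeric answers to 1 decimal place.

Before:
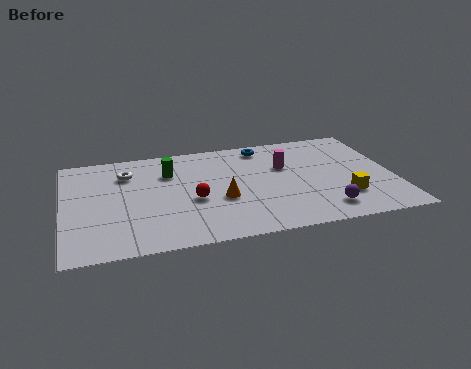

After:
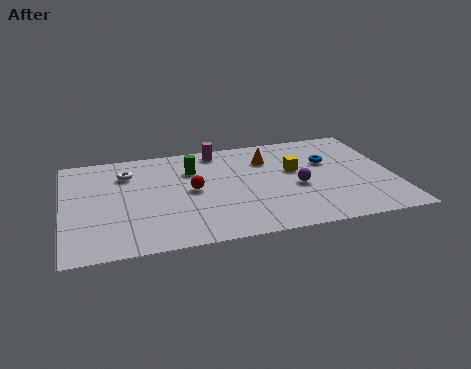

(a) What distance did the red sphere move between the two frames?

0.8

The red sphere moved from about (5.5, 3.5) to (5.5, 4.3), a distance of √(0.0² + 0.8²) ≈ 0.8.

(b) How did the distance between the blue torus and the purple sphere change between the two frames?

-3.9

They were about 6.2 units apart before and 2.3 after — 3.9 units closer together.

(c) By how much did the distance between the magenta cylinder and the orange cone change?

-1.2

They were about 3.6 units apart before and 2.4 after — 1.2 units closer together.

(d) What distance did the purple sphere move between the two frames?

2.3

From (11.0, 1.5) to (10.0, 3.6), the purple sphere covered √(1.0² + 2.1²) ≈ 2.3 units.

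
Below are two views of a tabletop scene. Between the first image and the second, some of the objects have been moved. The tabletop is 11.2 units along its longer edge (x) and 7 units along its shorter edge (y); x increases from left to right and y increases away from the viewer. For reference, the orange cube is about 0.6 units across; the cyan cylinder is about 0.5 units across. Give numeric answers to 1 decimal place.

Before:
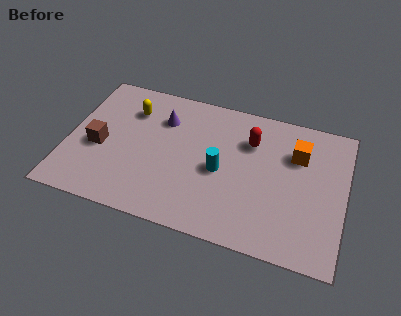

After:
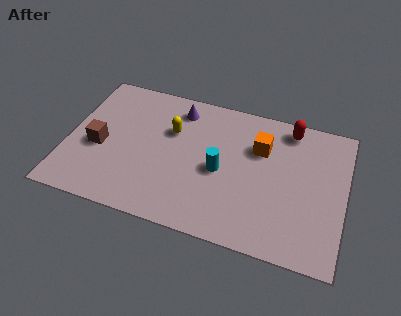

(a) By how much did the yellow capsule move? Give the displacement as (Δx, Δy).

(1.7, -0.6)

From the two frames, the yellow capsule sits at roughly (2.4, 5.2) before and (4.1, 4.6) after.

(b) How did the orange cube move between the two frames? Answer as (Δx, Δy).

(-1.5, -0.1)

From the two frames, the orange cube sits at roughly (9.2, 4.9) before and (7.7, 4.8) after.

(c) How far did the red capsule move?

1.9

The red capsule moved from about (7.3, 5.0) to (8.8, 6.1), a distance of √(1.5² + 1.1²) ≈ 1.9.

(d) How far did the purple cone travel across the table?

0.9

The purple cone was near (3.7, 5.1) before and (4.3, 5.8) after, so it travelled √(0.6² + 0.7²) ≈ 0.9 units.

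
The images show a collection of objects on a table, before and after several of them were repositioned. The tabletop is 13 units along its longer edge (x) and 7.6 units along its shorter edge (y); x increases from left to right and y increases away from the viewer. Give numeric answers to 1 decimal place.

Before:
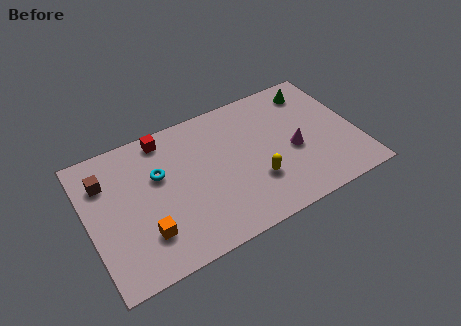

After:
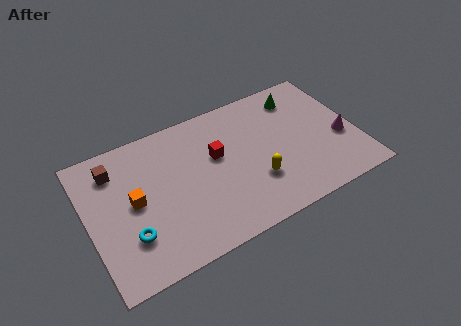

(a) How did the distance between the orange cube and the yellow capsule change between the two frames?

+0.5

They were about 5.4 units apart before and 5.9 after — 0.5 units further apart.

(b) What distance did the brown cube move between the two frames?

0.6

The brown cube moved from about (1.0, 5.6) to (1.5, 6.0), a distance of √(0.5² + 0.4²) ≈ 0.6.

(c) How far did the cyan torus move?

3.1

The cyan torus moved from about (3.5, 4.8) to (1.8, 2.2), a distance of √(1.7² + 2.6²) ≈ 3.1.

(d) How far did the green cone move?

0.7

From (11.3, 6.3) to (10.6, 6.2), the green cone covered √(0.7² + 0.1²) ≈ 0.7 units.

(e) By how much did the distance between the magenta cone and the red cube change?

-0.7

The distance was about 6.8 in the first image and 6.1 in the second, so they moved 0.7 units closer together.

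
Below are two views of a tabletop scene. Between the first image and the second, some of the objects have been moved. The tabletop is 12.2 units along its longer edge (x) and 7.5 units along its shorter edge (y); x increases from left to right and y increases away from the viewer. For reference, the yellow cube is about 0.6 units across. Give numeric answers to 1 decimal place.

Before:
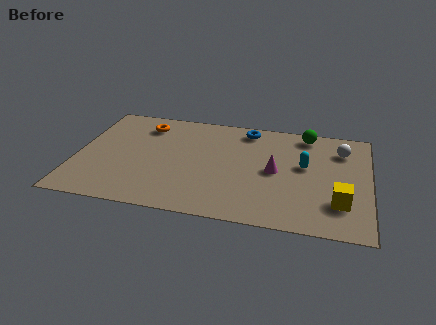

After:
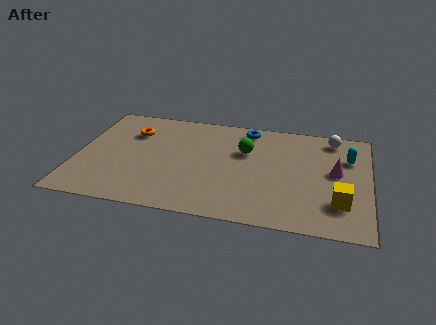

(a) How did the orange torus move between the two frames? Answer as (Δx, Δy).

(-0.5, -0.6)

From the two frames, the orange torus sits at roughly (2.7, 6.0) before and (2.2, 5.4) after.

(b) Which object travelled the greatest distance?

the green sphere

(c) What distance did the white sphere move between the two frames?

0.9

The white sphere was near (11.0, 5.7) before and (10.6, 6.5) after, so it travelled √(0.4² + 0.8²) ≈ 0.9 units.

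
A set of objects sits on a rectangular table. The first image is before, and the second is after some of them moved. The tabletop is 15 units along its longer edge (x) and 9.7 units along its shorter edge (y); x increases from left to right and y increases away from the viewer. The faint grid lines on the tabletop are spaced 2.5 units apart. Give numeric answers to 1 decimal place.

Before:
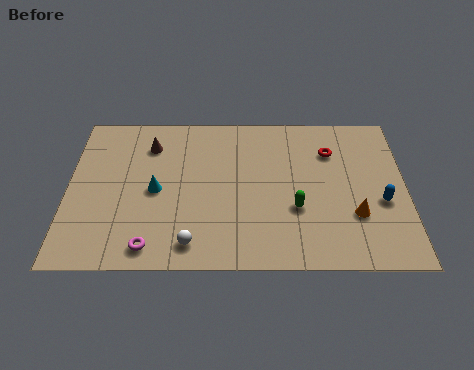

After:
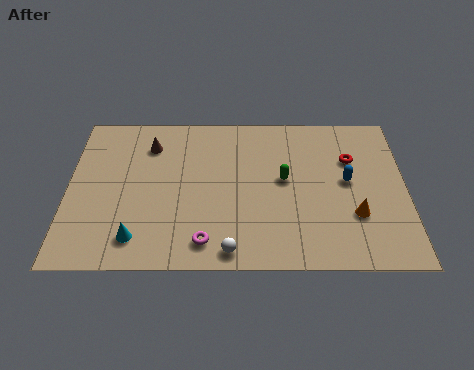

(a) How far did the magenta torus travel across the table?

2.4

The magenta torus was near (3.7, 1.2) before and (6.1, 1.5) after, so it travelled √(2.4² + 0.3²) ≈ 2.4 units.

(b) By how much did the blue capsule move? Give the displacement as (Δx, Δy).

(-1.5, 1.3)

The blue capsule started near (13.9, 3.9) and ended near (12.4, 5.2).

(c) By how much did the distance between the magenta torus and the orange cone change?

-2.4

Before: roughly 9.2 units apart; after: 6.8. That's 2.4 units closer together.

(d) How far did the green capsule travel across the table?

1.9

The green capsule was near (10.1, 3.5) before and (9.6, 5.3) after, so it travelled √(0.5² + 1.8²) ≈ 1.9 units.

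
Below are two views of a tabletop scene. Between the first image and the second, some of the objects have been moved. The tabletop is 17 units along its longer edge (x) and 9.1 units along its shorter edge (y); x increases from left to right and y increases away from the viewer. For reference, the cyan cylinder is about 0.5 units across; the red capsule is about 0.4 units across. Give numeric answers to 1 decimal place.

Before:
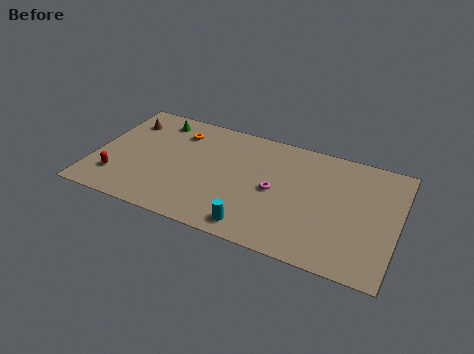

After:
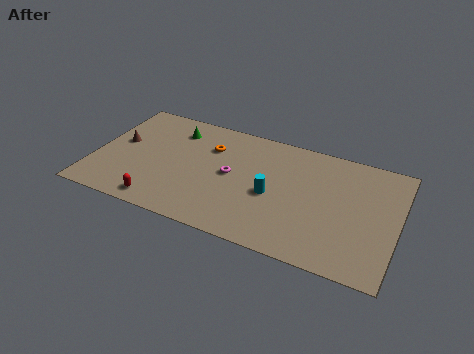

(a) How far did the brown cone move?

1.9

The brown cone was near (1.4, 7.0) before and (1.3, 5.1) after, so it travelled √(0.1² + 1.9²) ≈ 1.9 units.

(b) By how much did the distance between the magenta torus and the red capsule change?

-3.9

They were about 9.0 units apart before and 5.1 after — 3.9 units closer together.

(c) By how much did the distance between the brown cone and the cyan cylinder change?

-1.0

The distance was about 9.9 in the first image and 8.9 in the second, so they moved 1.0 units closer together.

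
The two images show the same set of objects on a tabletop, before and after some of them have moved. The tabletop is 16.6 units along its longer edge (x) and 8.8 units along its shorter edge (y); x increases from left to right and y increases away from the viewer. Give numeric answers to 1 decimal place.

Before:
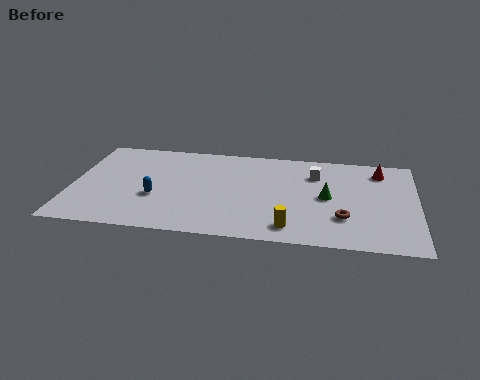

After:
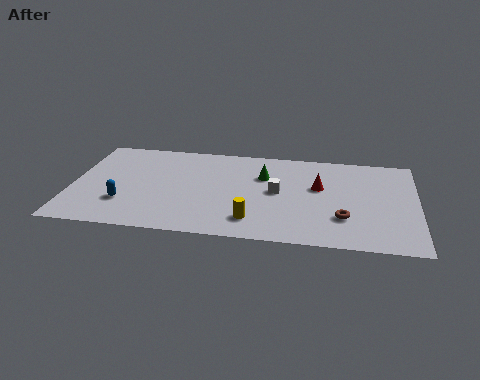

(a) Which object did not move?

the brown torus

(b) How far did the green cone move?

3.5

The green cone was near (12.3, 4.4) before and (9.2, 6.0) after, so it travelled √(3.1² + 1.6²) ≈ 3.5 units.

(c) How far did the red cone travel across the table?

3.5

From (14.8, 7.2) to (11.9, 5.3), the red cone covered √(2.9² + 1.9²) ≈ 3.5 units.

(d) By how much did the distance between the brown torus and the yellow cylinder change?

+1.6

Before: roughly 2.8 units apart; after: 4.4. That's 1.6 units further apart.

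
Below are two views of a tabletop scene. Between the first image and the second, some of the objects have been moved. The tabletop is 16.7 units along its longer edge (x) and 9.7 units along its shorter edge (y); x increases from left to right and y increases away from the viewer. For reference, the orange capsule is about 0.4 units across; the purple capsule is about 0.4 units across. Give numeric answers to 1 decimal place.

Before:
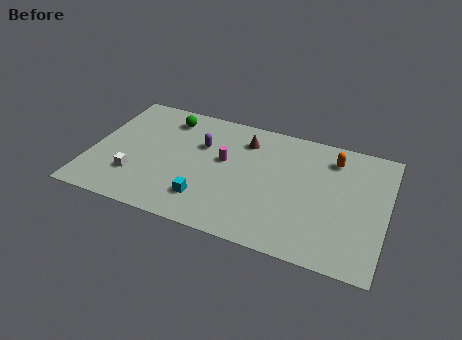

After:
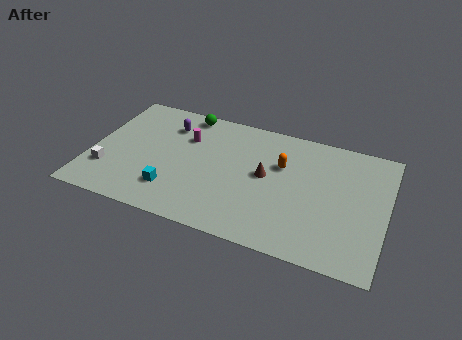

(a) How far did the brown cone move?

2.8

The brown cone was near (8.5, 7.6) before and (9.9, 5.2) after, so it travelled √(1.4² + 2.4²) ≈ 2.8 units.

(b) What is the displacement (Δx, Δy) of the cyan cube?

(-1.9, 0.1)

The cyan cube was at about (6.8, 2.2) and moved to about (4.9, 2.3).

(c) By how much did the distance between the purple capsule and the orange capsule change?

-0.8

Before: roughly 7.5 units apart; after: 6.7. That's 0.8 units closer together.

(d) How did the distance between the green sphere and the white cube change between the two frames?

+1.7

They were about 5.5 units apart before and 7.2 after — 1.7 units further apart.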